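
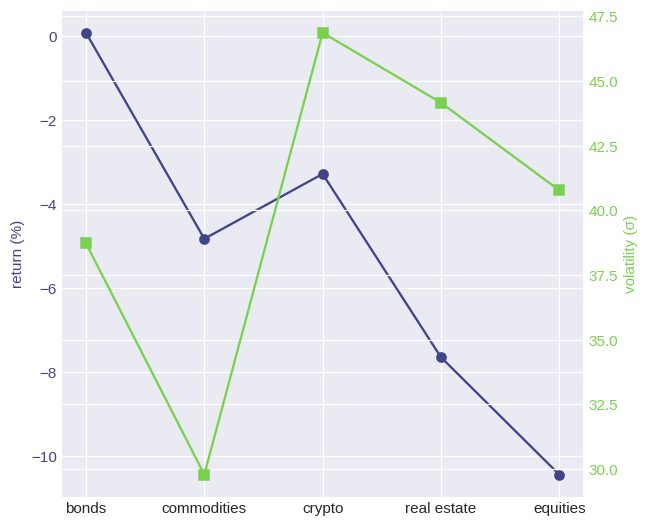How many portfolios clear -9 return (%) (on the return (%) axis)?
Above -9: bonds, commodities, crypto, real estate.

4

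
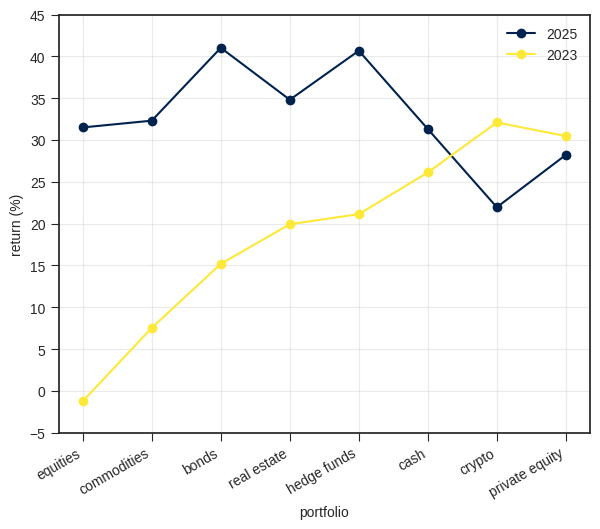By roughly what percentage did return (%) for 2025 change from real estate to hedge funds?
≈ +14.3%

real estate ≈ 35, hedge funds ≈ 40; (40 − 35) / 35 ≈ +14.3%.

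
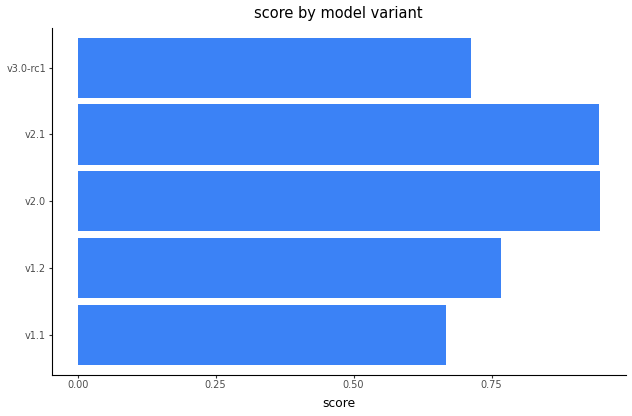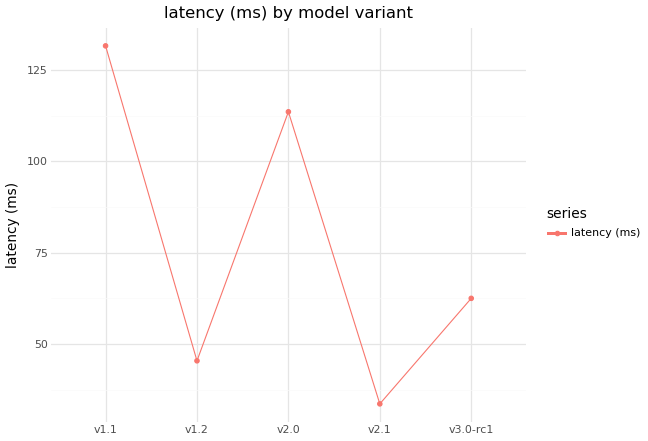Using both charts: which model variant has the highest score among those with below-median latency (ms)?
Chart 2 median latency (ms) ≈ 60; below-median model variants: v1.2, v2.1. Among those, v2.1 has the highest score (≈ 0.9).

v2.1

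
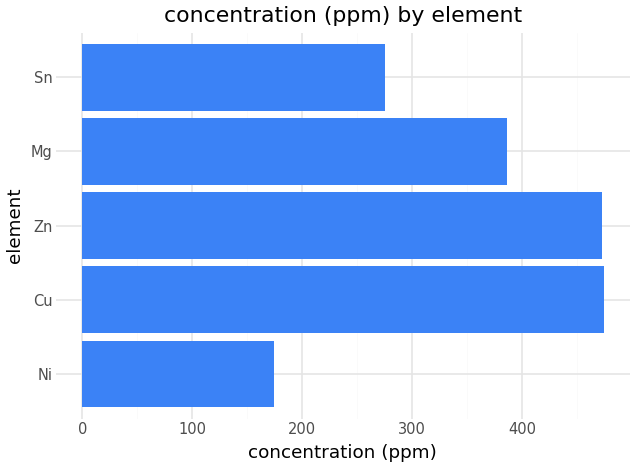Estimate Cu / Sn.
≈ 1.8×

Cu ≈ 450, Sn ≈ 250; 450/250 ≈ 1.8.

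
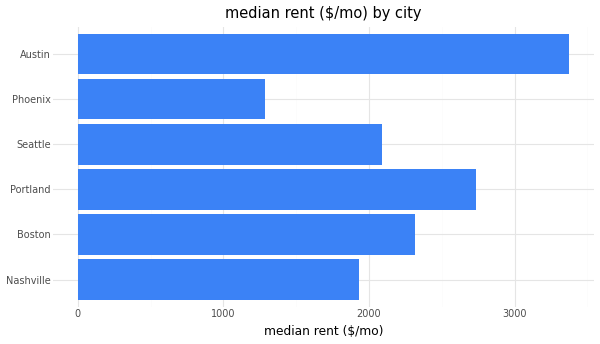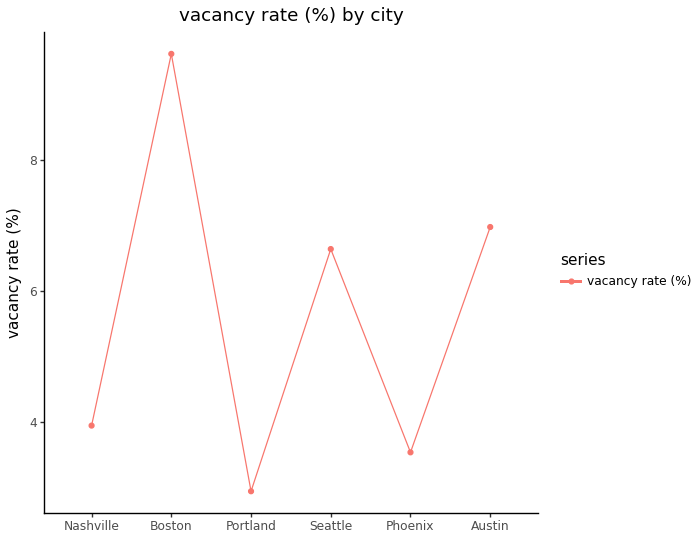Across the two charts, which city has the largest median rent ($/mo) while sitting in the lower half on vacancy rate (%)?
Portland

Chart 2 median vacancy rate (%) ≈ 5; below-median cities: Nashville, Portland, Phoenix. Among those, Portland has the highest median rent ($/mo) (≈ 2500).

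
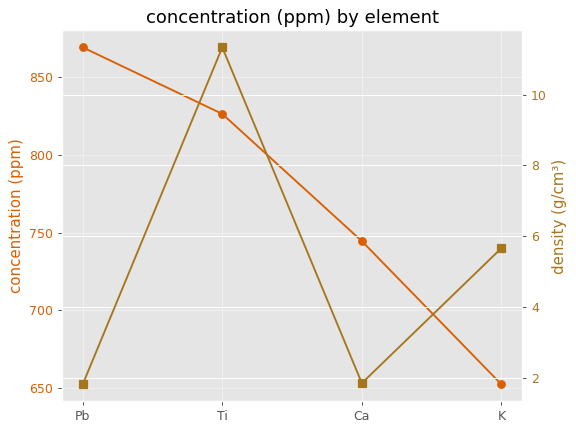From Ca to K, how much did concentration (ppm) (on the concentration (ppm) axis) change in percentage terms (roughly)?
≈ -10.8%

Ca ≈ 740, K ≈ 660; (660 − 740) / 740 ≈ -10.8%.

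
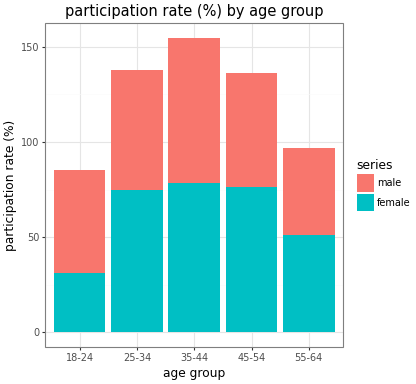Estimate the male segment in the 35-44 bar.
male top ≈ 160, bottom ≈ 80; segment ≈ 80.

≈ 80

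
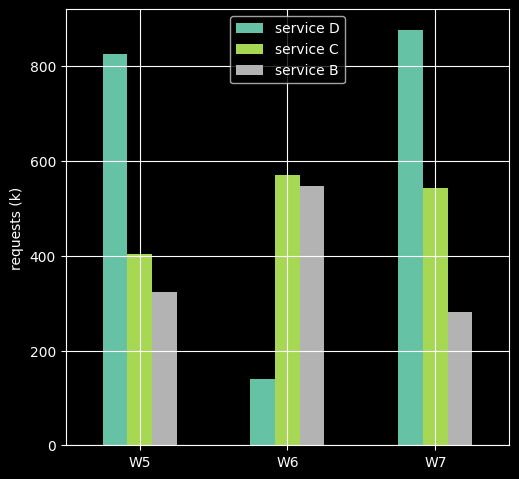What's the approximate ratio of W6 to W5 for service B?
≈ 1.67×

W6 ≈ 500, W5 ≈ 300; 500/300 ≈ 1.67.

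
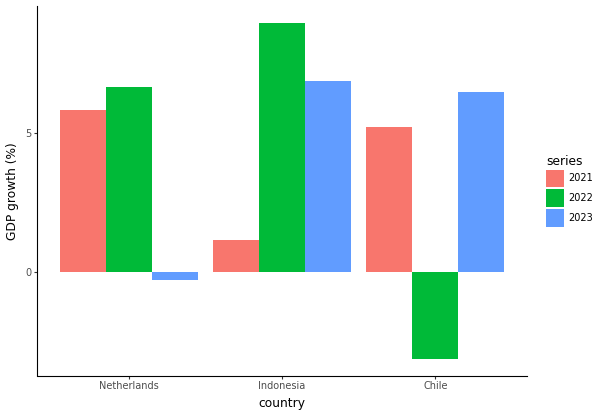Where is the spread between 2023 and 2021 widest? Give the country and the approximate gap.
Netherlands, ≈ 6 %

Netherlands: 2023 ≈ 0, 2021 ≈ 6 → gap ≈ 6. Next-largest (Indonesia) is only ≈ 4.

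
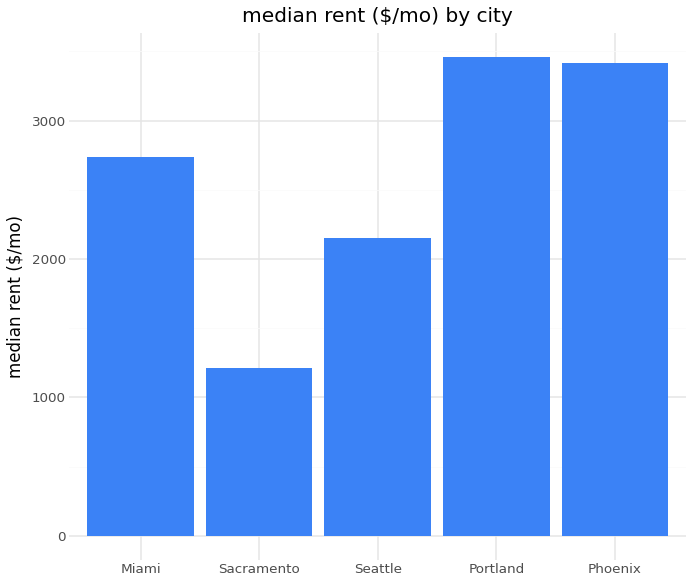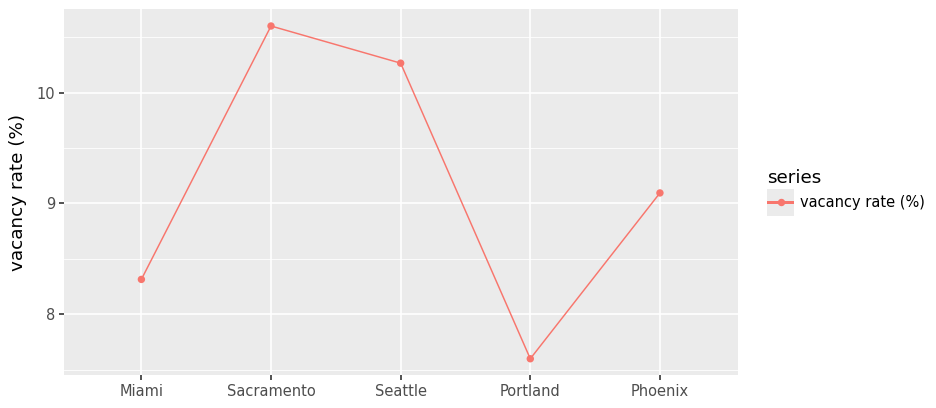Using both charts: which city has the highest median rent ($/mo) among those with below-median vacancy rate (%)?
Portland

Chart 2 median vacancy rate (%) ≈ 9; below-median cities: Miami, Portland. Among those, Portland has the highest median rent ($/mo) (≈ 3500).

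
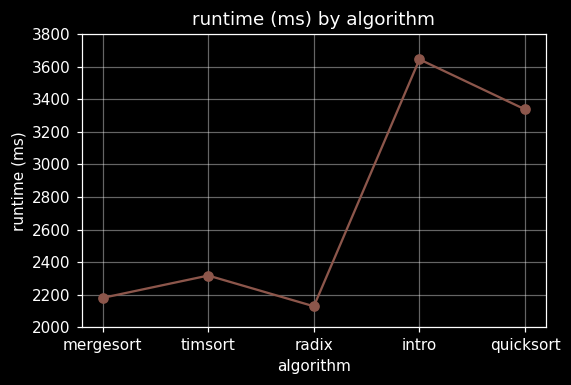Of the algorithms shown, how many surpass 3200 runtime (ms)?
Above 3200: intro, quicksort.

2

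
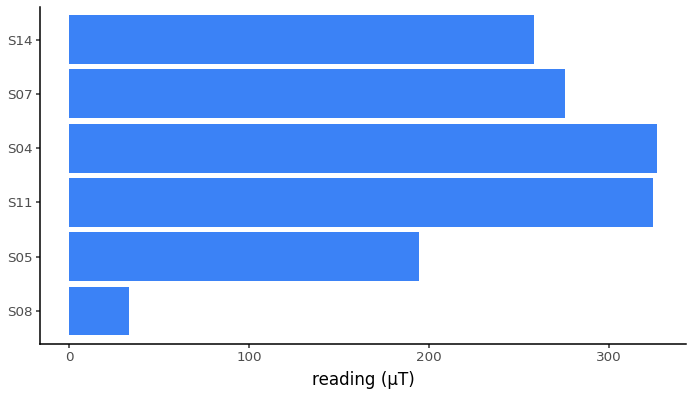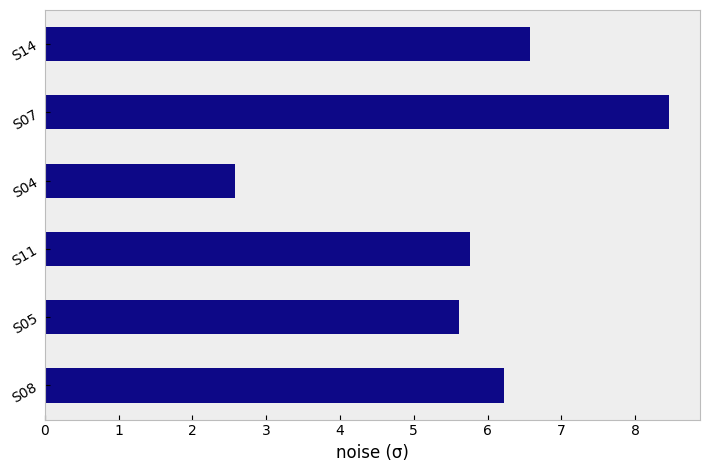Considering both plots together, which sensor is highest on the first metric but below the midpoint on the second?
Chart 2 median noise (σ) ≈ 6; below-median sensors: S05, S11, S04. Among those, S04 has the highest reading (µT) (≈ 350).

S04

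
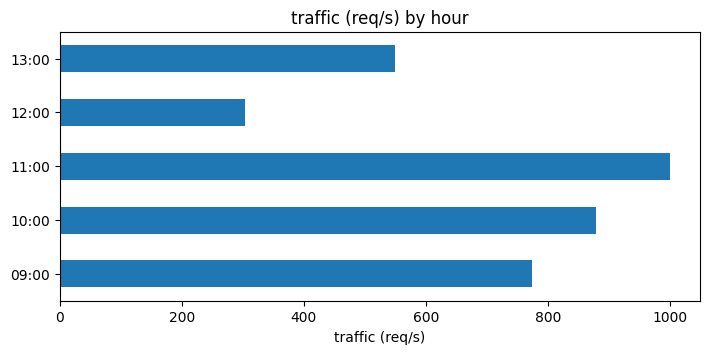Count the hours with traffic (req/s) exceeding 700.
3

Above 700: 09:00, 10:00, 11:00.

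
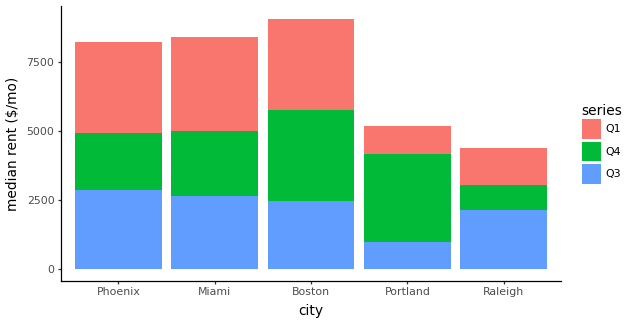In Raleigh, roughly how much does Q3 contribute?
≈ 2000

Q3 top ≈ 2000, bottom ≈ 0; segment ≈ 2000.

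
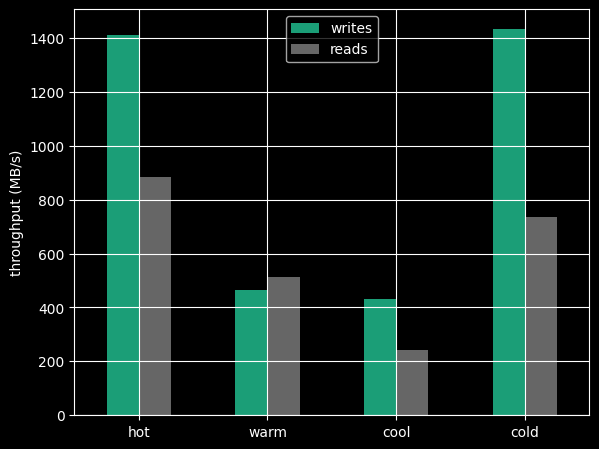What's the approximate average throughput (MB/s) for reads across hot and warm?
(800 + 600) / 2 ≈ 700.

≈ 700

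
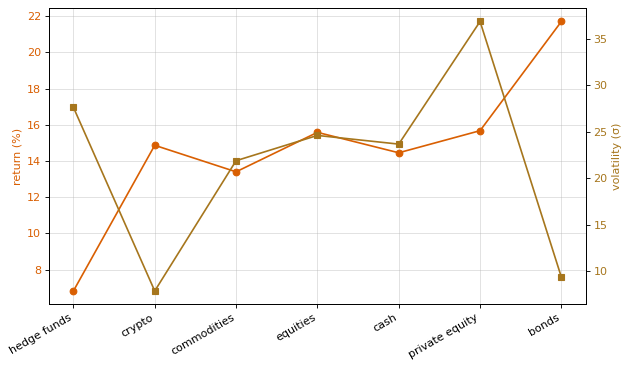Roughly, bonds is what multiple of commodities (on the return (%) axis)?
≈ 1.57×

bonds ≈ 22, commodities ≈ 14; 22/14 ≈ 1.57.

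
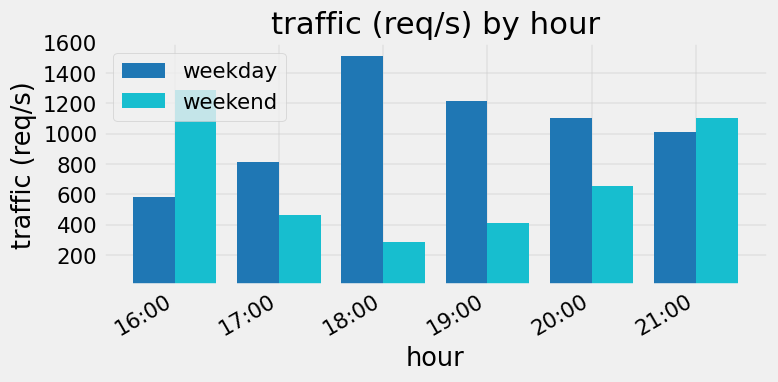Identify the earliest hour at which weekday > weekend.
16:00: weekday ≈ 600 vs weekend ≈ 1200 (not yet); 17:00: weekday ≈ 800 vs weekend ≈ 400 (first crossover).

17:00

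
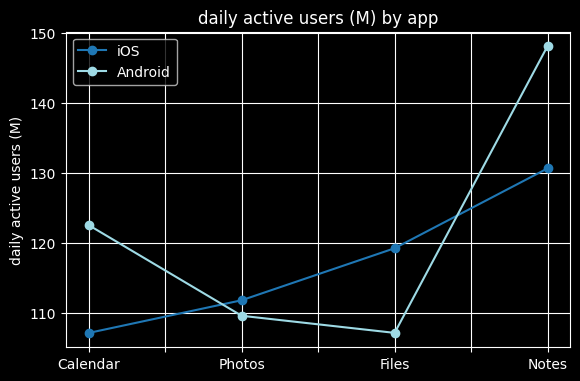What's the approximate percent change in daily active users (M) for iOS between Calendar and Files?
Calendar ≈ 105, Files ≈ 120; (120 − 105) / 105 ≈ +14.3%.

≈ +14.3%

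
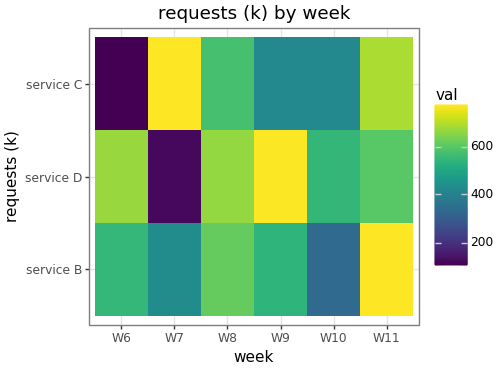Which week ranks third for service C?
W8

Top 4 for service C: W7 ≈ 800, W11 ≈ 700, W8 ≈ 600, W9 ≈ 400.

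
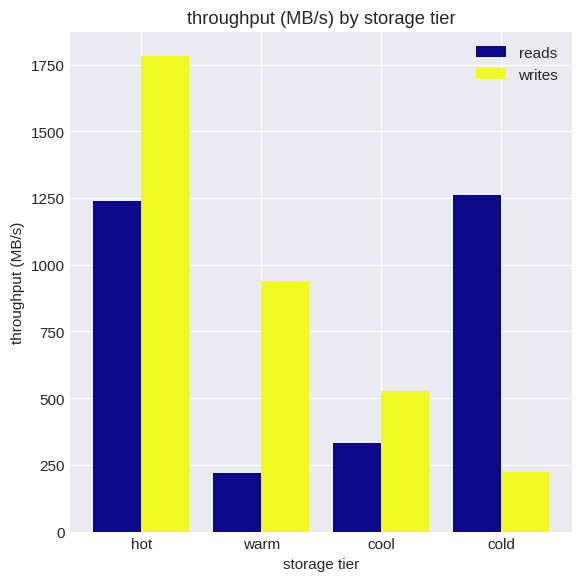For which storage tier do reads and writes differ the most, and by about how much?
cold, ≈ 1000 MB/s

cold: reads ≈ 1200, writes ≈ 200 → gap ≈ 1000. Next-largest (warm) is only ≈ 800.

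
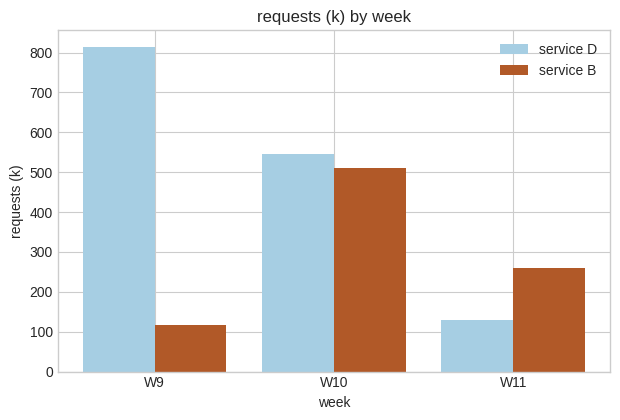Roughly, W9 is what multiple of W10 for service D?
W9 ≈ 800, W10 ≈ 500; 800/500 ≈ 1.6.

≈ 1.6×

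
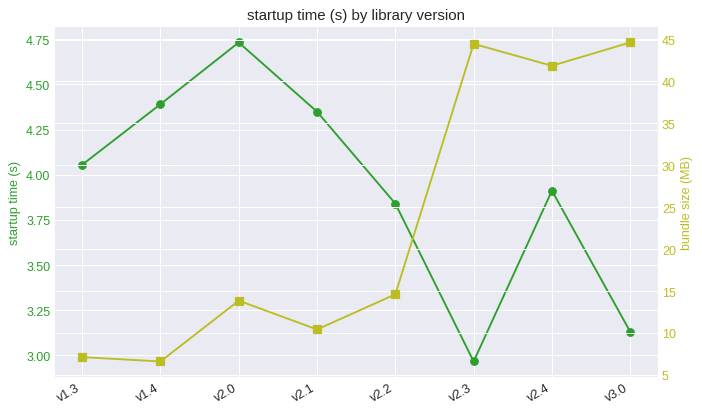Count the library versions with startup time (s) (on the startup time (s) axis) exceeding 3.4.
Above 3.4: v1.3, v1.4, v2.0, v2.1, v2.2, v2.4.

6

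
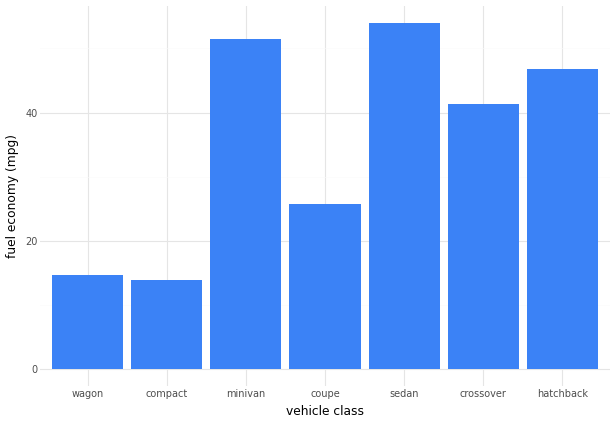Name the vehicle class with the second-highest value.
minivan

Top 3: sedan ≈ 55, minivan ≈ 50, hatchback ≈ 45.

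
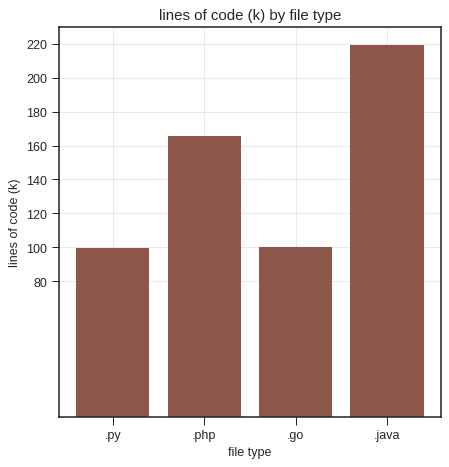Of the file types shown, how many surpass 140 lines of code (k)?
Above 140: .php, .java.

2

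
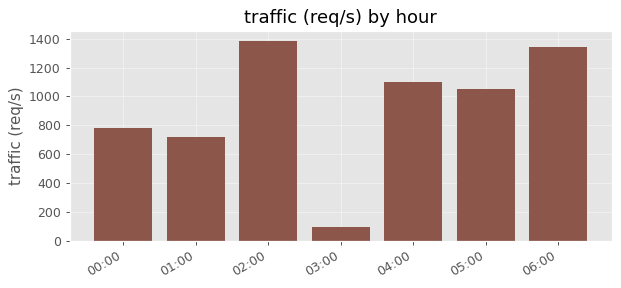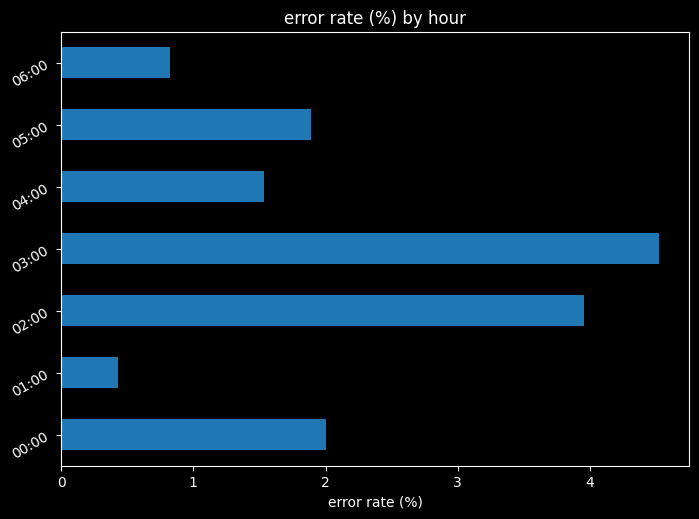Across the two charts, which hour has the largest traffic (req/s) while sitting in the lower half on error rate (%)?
06:00

Chart 2 median error rate (%) ≈ 2; below-median hours: 01:00, 04:00, 06:00. Among those, 06:00 has the highest traffic (req/s) (≈ 1400).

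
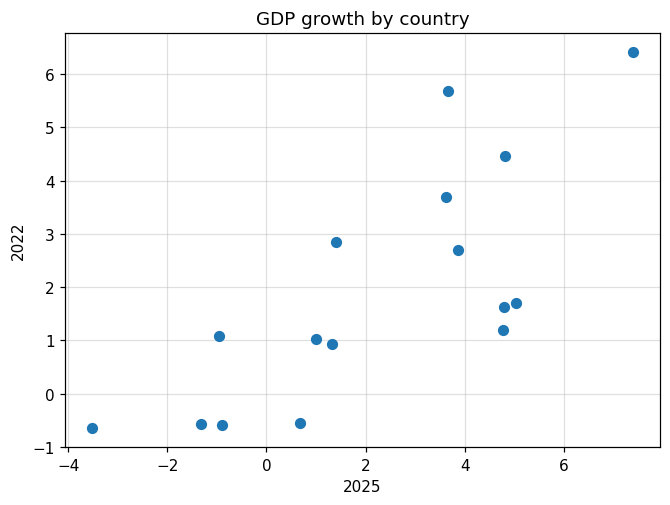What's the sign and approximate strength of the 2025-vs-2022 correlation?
positive, strong

Points are positively correlated; strong (|r| ≈ 0.8).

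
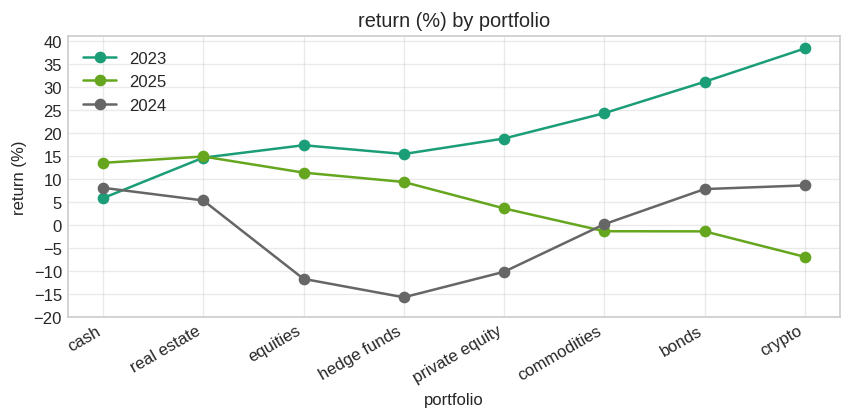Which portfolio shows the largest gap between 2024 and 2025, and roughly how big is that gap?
hedge funds, ≈ 25 %

hedge funds: 2024 ≈ -15, 2025 ≈ 10 → gap ≈ 25. Next-largest (equities) is only ≈ 20.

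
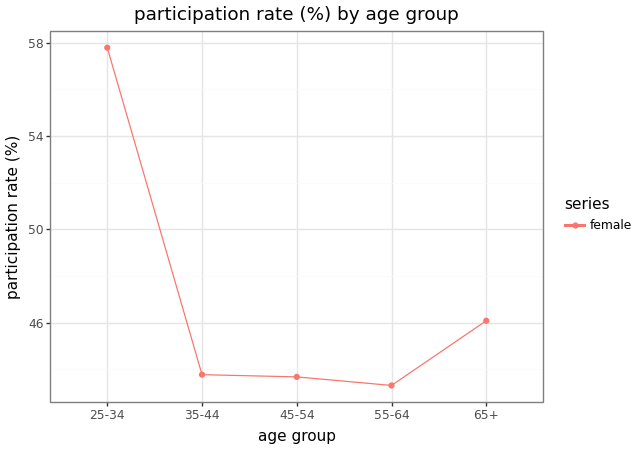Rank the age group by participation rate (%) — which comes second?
Top 3: 25-34 ≈ 58, 65+ ≈ 46, 35-44 ≈ 44.

65+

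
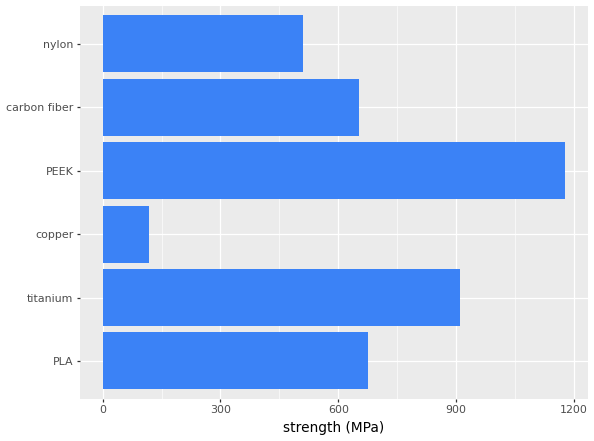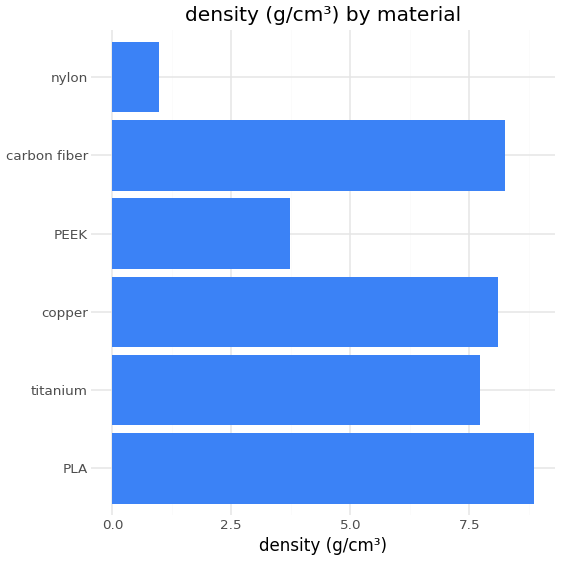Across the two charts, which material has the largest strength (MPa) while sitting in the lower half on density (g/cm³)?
PEEK

Chart 2 median density (g/cm³) ≈ 8; below-median materials: titanium, PEEK, nylon. Among those, PEEK has the highest strength (MPa) (≈ 1200).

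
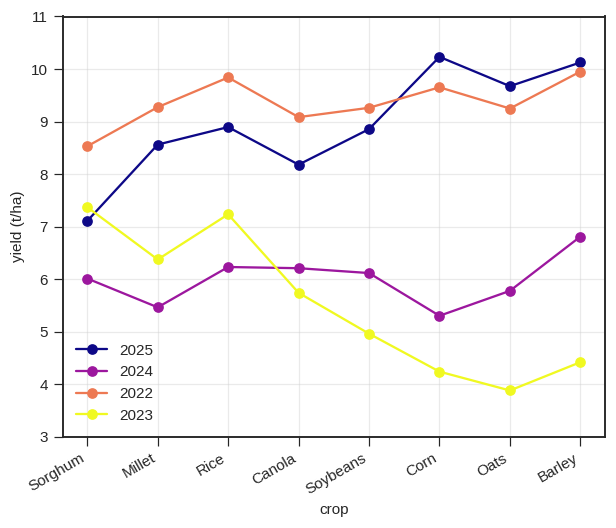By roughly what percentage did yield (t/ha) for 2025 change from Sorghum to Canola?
Sorghum ≈ 7, Canola ≈ 8; (8 − 7) / 7 ≈ +14.3%.

≈ +14.3%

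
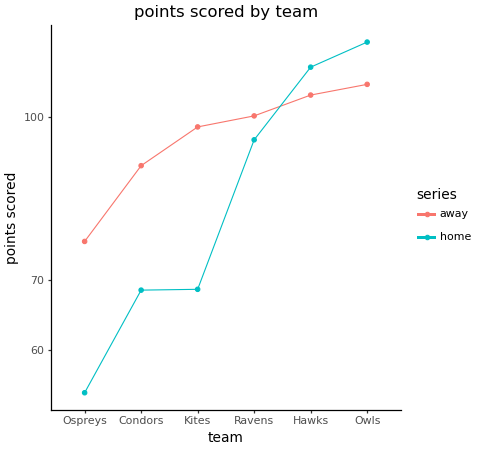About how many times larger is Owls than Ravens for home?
Owls ≈ 120, Ravens ≈ 100; 120/100 ≈ 1.2.

≈ 1.2×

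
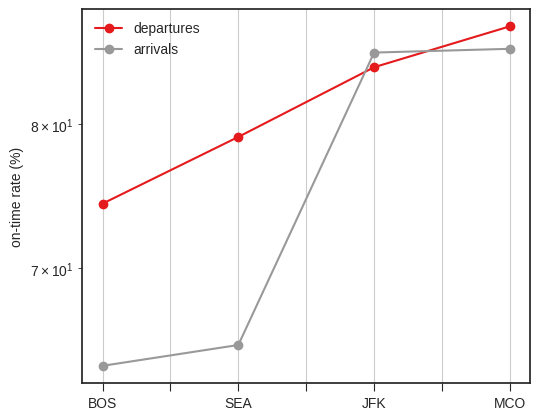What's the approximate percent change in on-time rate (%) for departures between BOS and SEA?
BOS ≈ 74, SEA ≈ 80; (80 − 74) / 74 ≈ +8.1%.

≈ +8.1%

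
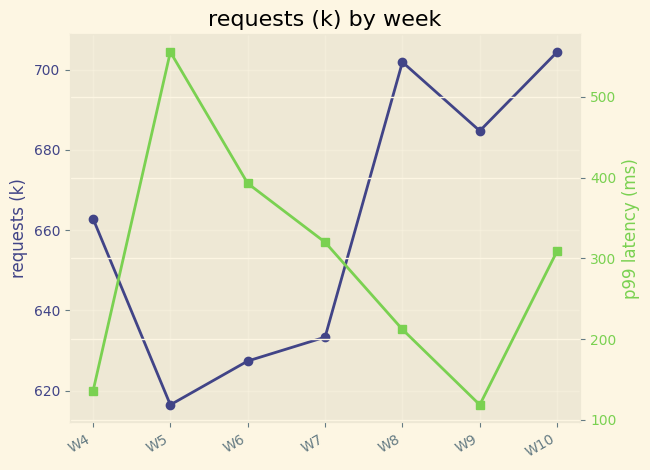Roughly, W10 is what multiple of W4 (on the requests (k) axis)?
W10 ≈ 700, W4 ≈ 660; 700/660 ≈ 1.06.

≈ 1.06×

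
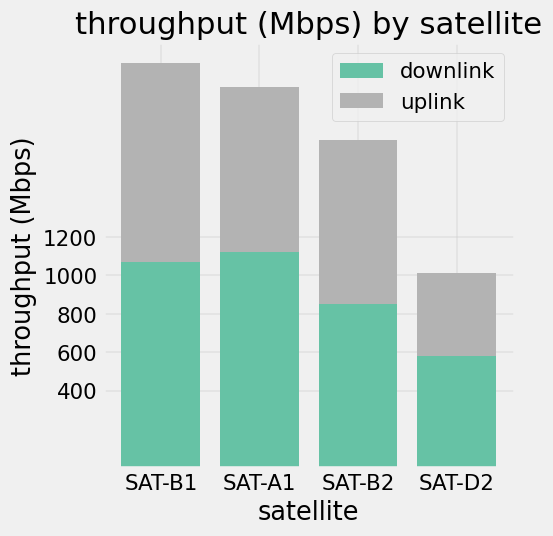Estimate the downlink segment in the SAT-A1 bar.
≈ 1200

downlink top ≈ 1200, bottom ≈ 0; segment ≈ 1200.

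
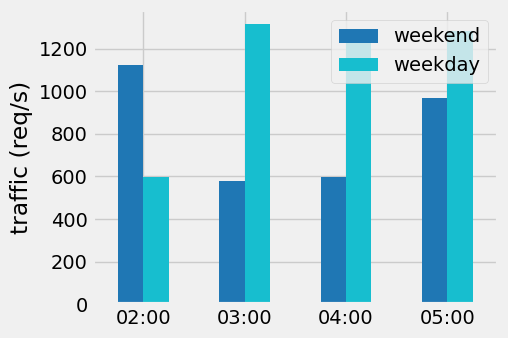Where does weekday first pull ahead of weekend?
02:00: weekday ≈ 600 vs weekend ≈ 1200 (not yet); 03:00: weekday ≈ 1400 vs weekend ≈ 600 (first crossover).

03:00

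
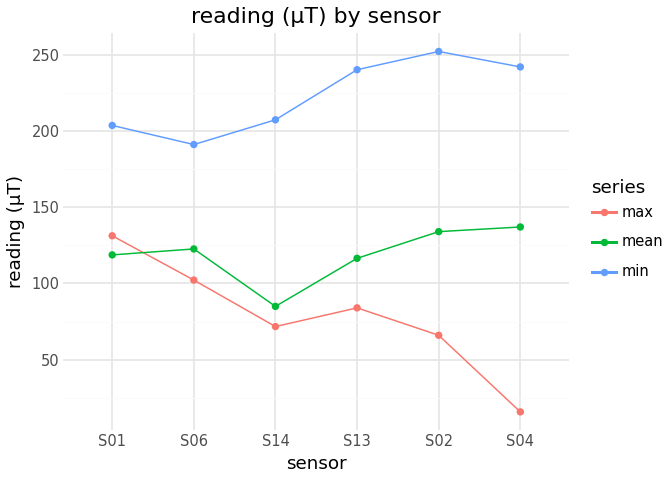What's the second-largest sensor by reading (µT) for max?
S06

Top 3 for max: S01 ≈ 140, S06 ≈ 100, S13 ≈ 80.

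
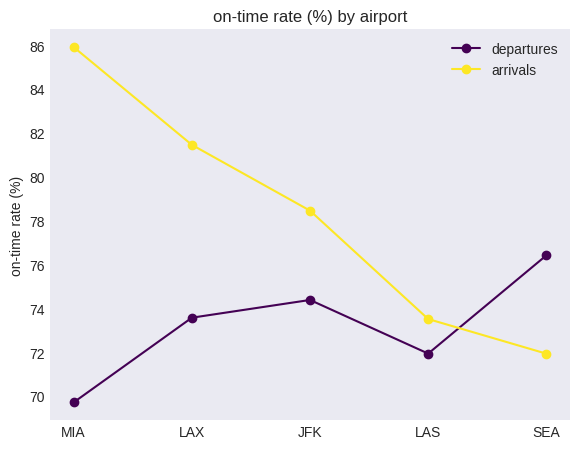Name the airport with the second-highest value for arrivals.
Top 3 for arrivals: MIA ≈ 86, LAX ≈ 82, JFK ≈ 78.

LAX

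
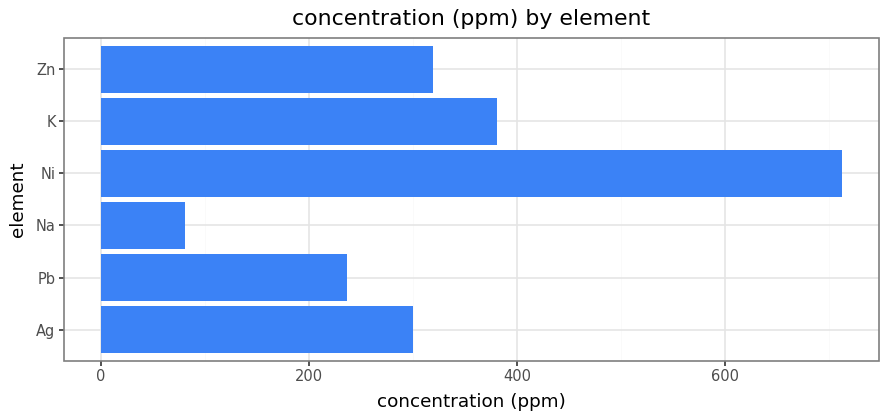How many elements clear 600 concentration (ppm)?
1

Above 600: Ni.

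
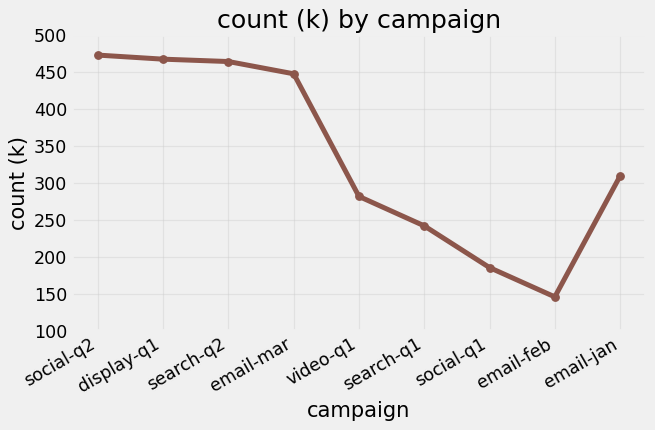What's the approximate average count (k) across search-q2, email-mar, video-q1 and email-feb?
(450 + 450 + 300 + 150) / 4 ≈ 338.

≈ 338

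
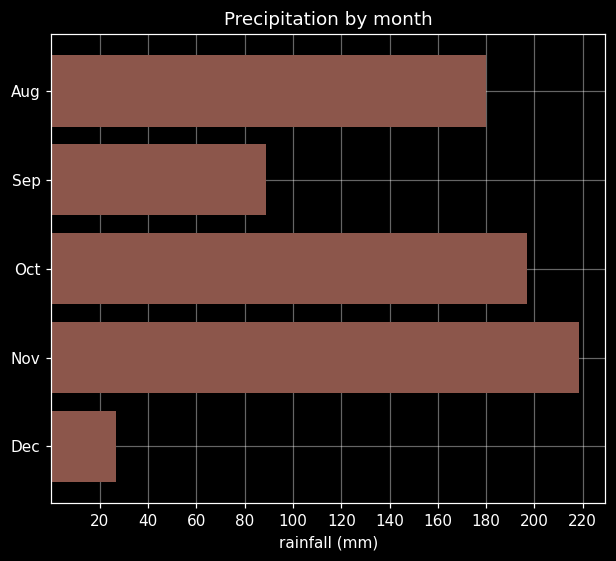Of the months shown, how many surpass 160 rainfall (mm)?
Above 160: Aug, Oct, Nov.

3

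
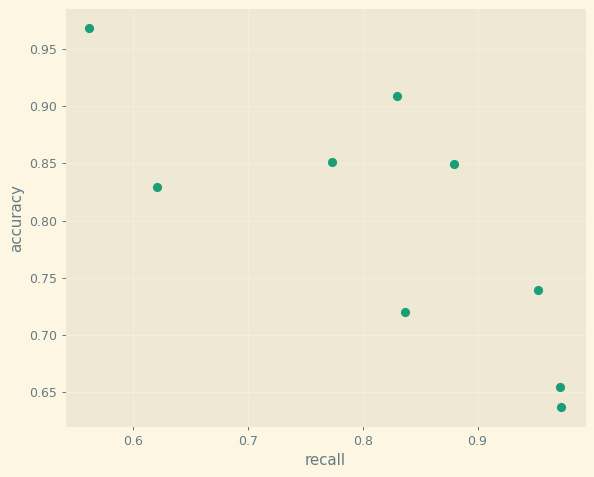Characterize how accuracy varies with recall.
Points are negatively correlated; strong (|r| ≈ 0.8).

negative, strong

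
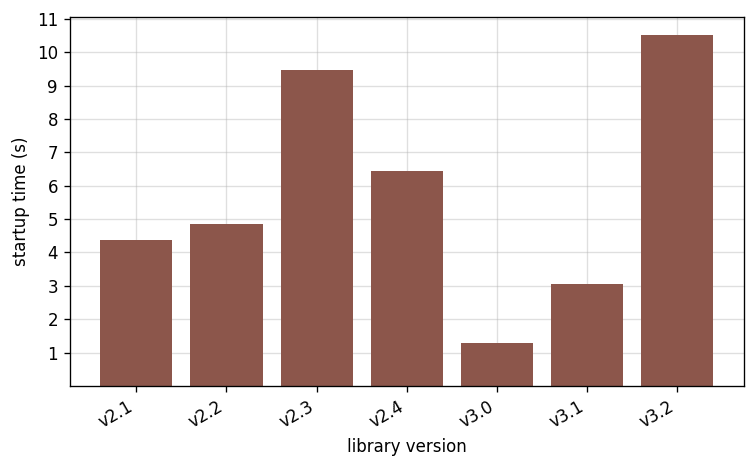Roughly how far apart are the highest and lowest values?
Max v3.2 ≈ 11, min v3.0 ≈ 1; range ≈ 10.

≈ 10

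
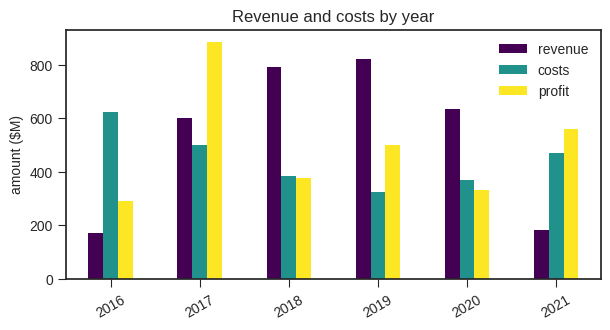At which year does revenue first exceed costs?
2016: revenue ≈ 200 vs costs ≈ 600 (not yet); 2017: revenue ≈ 600 vs costs ≈ 500 (first crossover).

2017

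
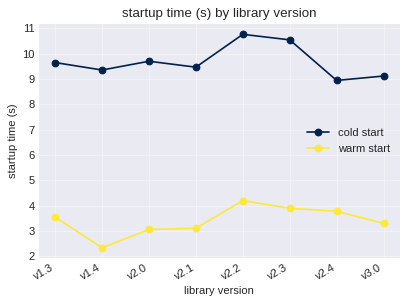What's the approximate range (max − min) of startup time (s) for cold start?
≈ 2

Max v2.2 ≈ 11, min v2.4 ≈ 9; range ≈ 2.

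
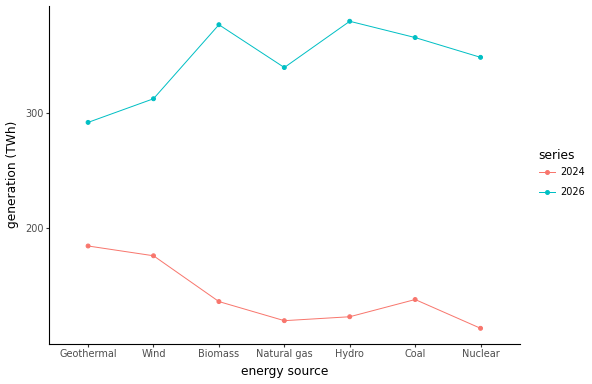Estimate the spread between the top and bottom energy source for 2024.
Max Geothermal ≈ 175, min Nuclear ≈ 125; range ≈ 50.

≈ 50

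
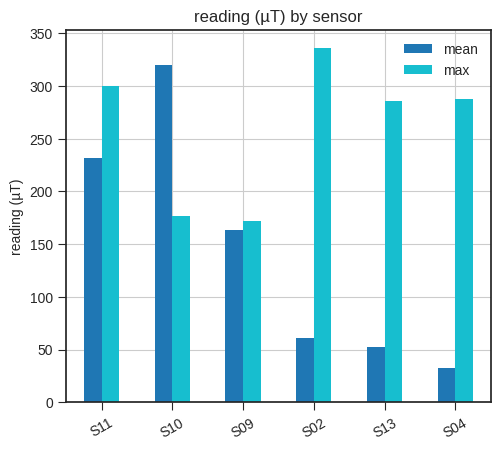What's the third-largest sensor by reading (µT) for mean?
Top 4 for mean: S10 ≈ 300, S11 ≈ 250, S09 ≈ 150, S02 ≈ 50.

S09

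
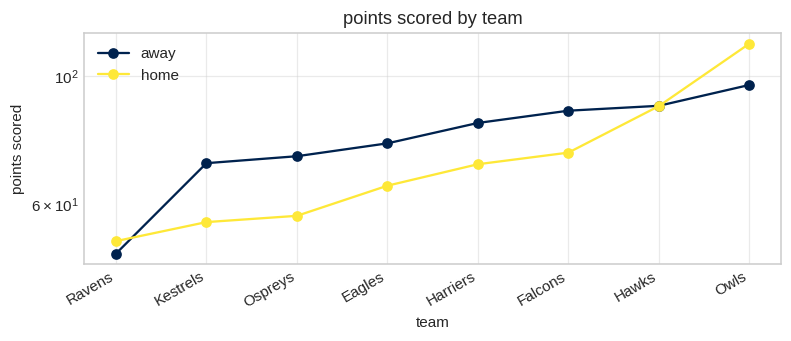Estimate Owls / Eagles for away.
Owls ≈ 100, Eagles ≈ 80; 100/80 ≈ 1.25.

≈ 1.25×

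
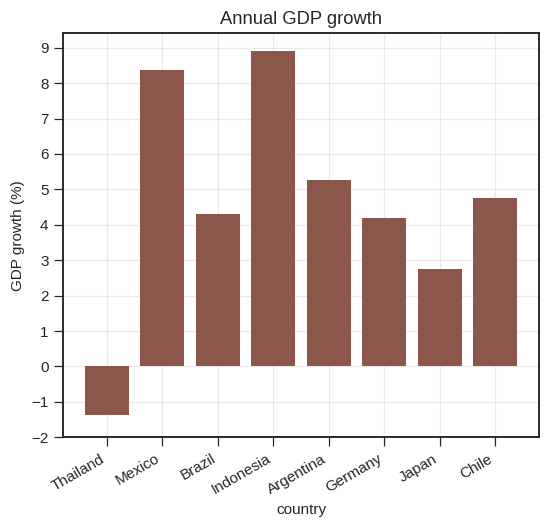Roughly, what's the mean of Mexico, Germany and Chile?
(8 + 4 + 5) / 3 ≈ 6.

≈ 6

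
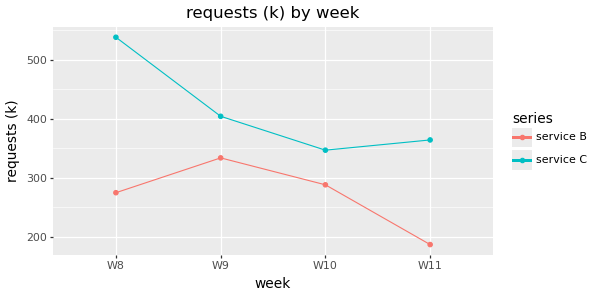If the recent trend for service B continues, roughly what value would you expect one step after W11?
Last three: 350, 300, 200 → slope ≈ -75/step → next ≈ 125.

≈ 125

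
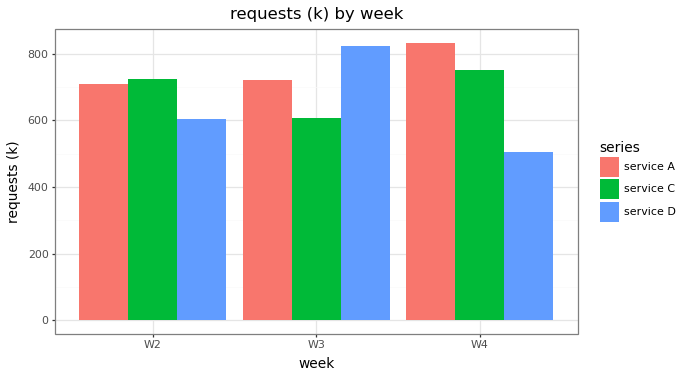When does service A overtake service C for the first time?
W3

W2: service A ≈ 700 vs service C ≈ 700 (not yet); W3: service A ≈ 700 vs service C ≈ 600 (first crossover).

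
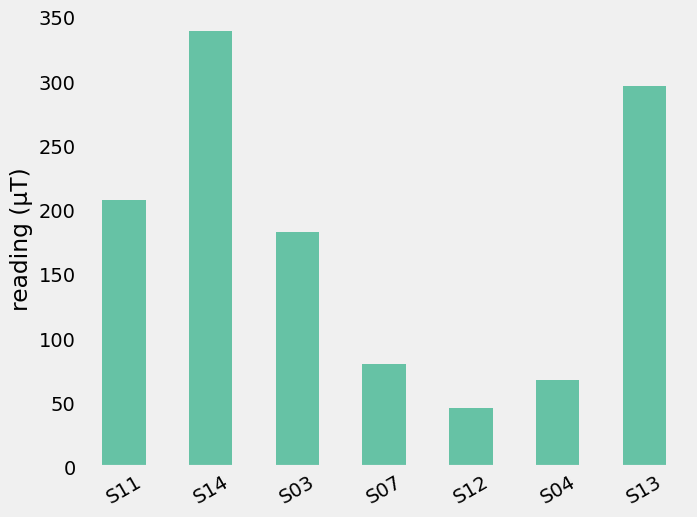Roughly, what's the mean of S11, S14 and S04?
≈ 200

(200 + 350 + 50) / 3 ≈ 200.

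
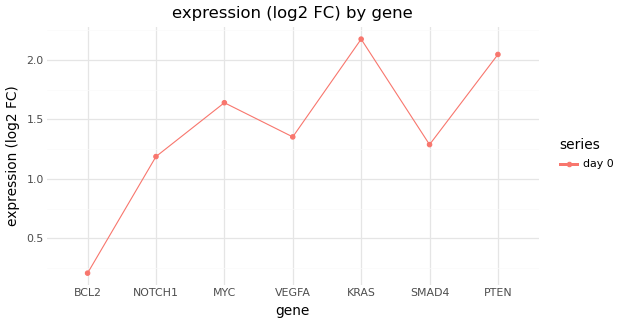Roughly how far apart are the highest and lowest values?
≈ 2.0

Max KRAS ≈ 2.2, min BCL2 ≈ 0.2; range ≈ 2.0.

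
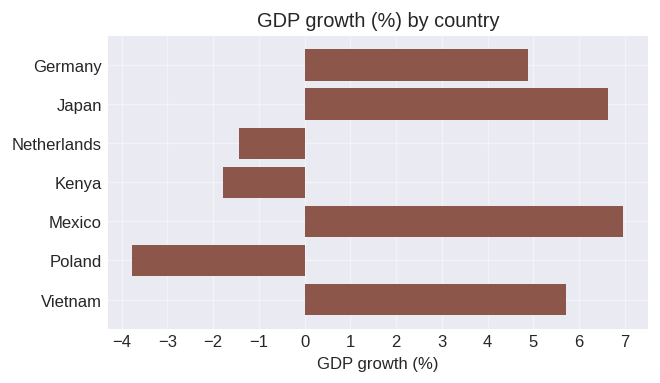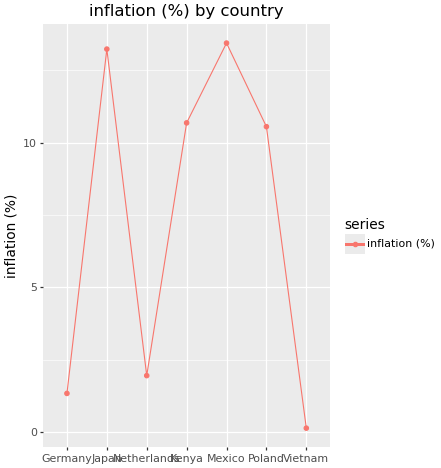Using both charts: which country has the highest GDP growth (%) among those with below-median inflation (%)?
Chart 2 median inflation (%) ≈ 10; below-median countries: Germany, Netherlands, Vietnam. Among those, Vietnam has the highest GDP growth (%) (≈ 6).

Vietnam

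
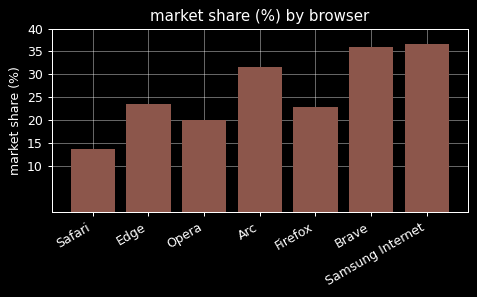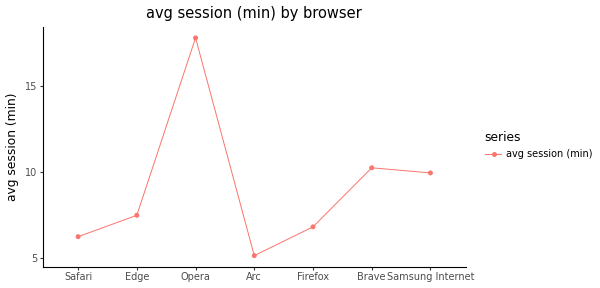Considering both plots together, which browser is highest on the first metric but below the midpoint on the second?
Chart 2 median avg session (min) ≈ 8; below-median browsers: Safari, Arc, Firefox. Among those, Arc has the highest market share (%) (≈ 30).

Arc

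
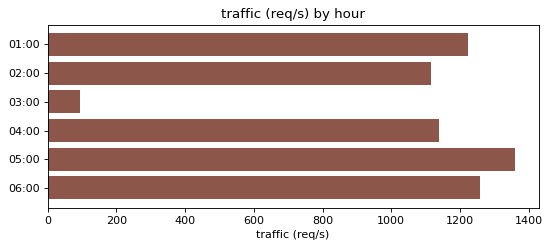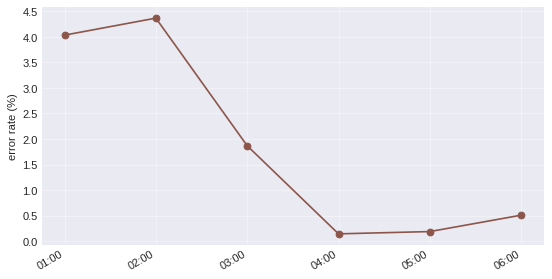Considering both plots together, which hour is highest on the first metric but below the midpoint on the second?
Chart 2 median error rate (%) ≈ 1; below-median hours: 04:00, 05:00, 06:00. Among those, 05:00 has the highest traffic (req/s) (≈ 1400).

05:00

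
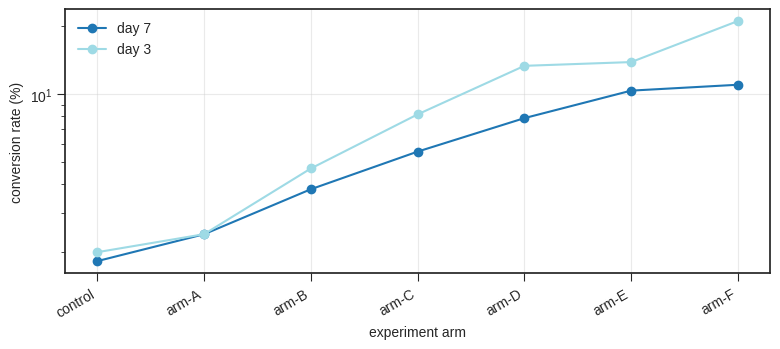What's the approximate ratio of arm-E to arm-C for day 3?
arm-E ≈ 14, arm-C ≈ 8; 14/8 ≈ 1.75.

≈ 1.75×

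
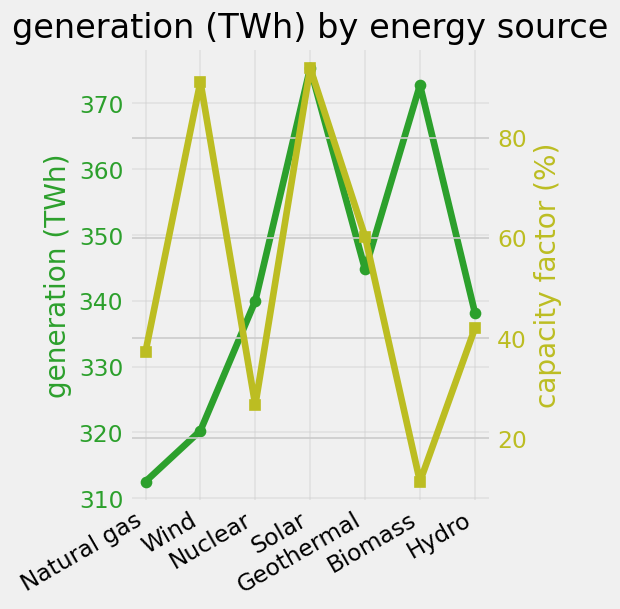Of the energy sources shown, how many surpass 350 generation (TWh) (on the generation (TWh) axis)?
2

Above 350: Solar, Biomass.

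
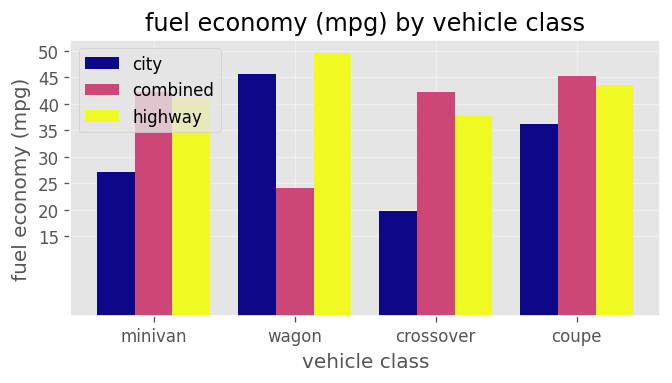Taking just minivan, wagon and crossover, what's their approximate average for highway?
≈ 43

(40 + 50 + 40) / 3 ≈ 43.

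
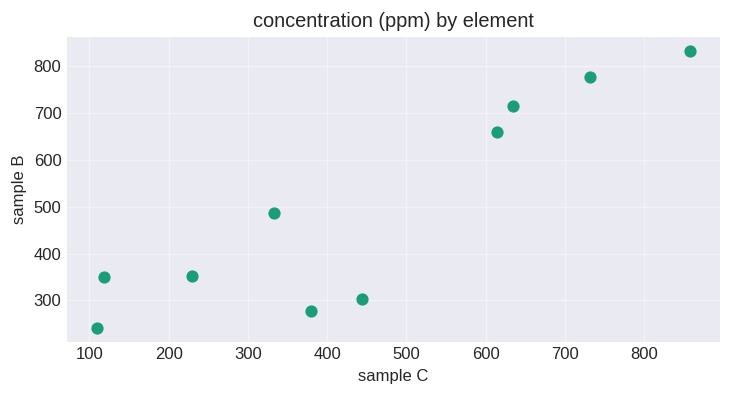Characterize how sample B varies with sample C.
positive, strong

Points are positively correlated; strong (|r| ≈ 0.9).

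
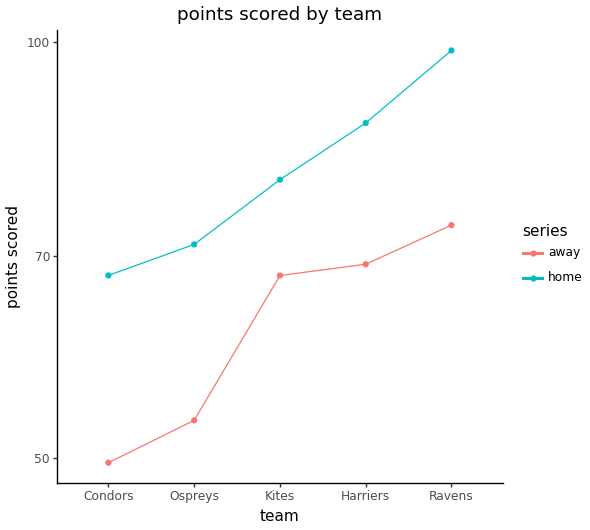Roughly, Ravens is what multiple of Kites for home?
Ravens ≈ 100, Kites ≈ 80; 100/80 ≈ 1.25.

≈ 1.25×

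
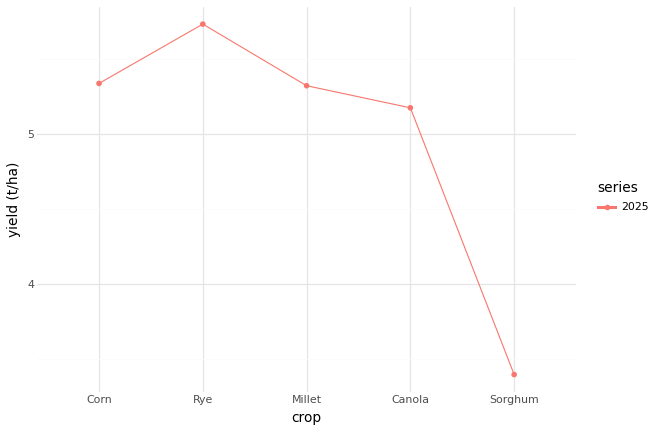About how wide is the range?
≈ 2.4

Max Rye ≈ 5.8, min Sorghum ≈ 3.4; range ≈ 2.4.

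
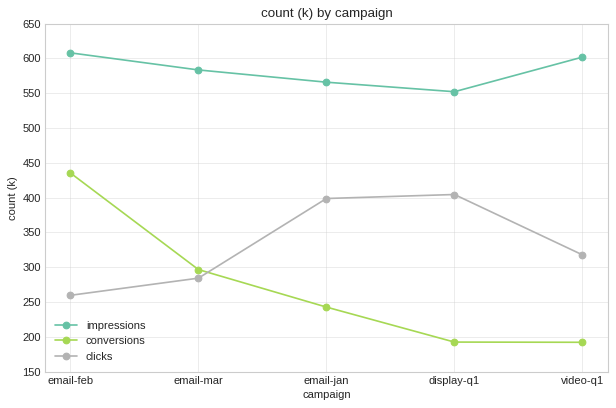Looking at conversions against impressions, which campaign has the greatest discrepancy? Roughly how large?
video-q1: conversions ≈ 200, impressions ≈ 600 → gap ≈ 400. Next-largest (display-q1) is only ≈ 350.

video-q1, ≈ 400 k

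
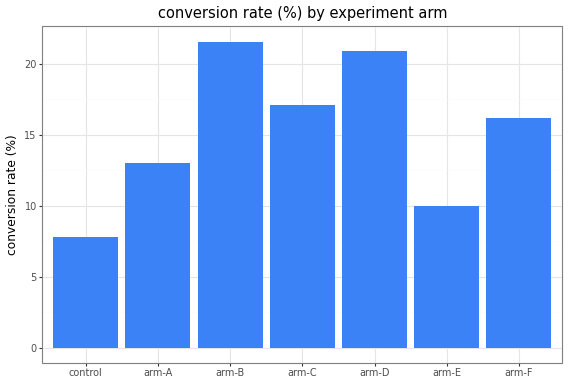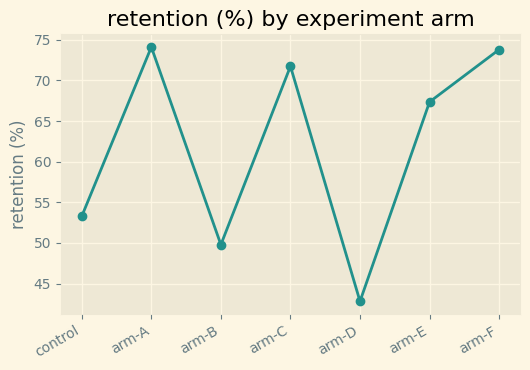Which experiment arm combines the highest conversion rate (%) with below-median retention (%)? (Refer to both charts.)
arm-B

Chart 2 median retention (%) ≈ 70; below-median experiment arms: control, arm-B, arm-D. Among those, arm-B has the highest conversion rate (%) (≈ 22).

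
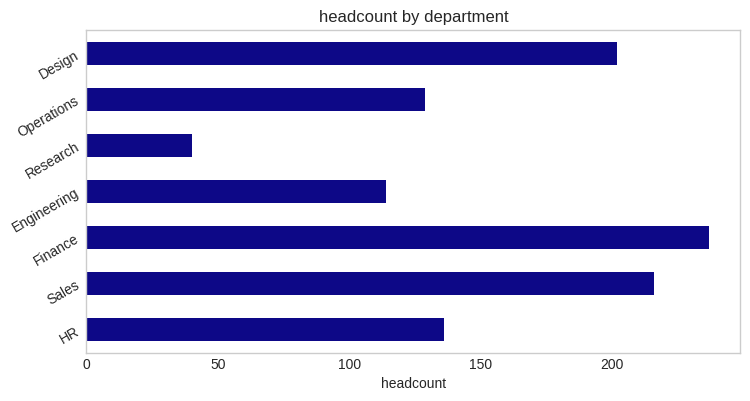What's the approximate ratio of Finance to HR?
≈ 1.71×

Finance ≈ 240, HR ≈ 140; 240/140 ≈ 1.71.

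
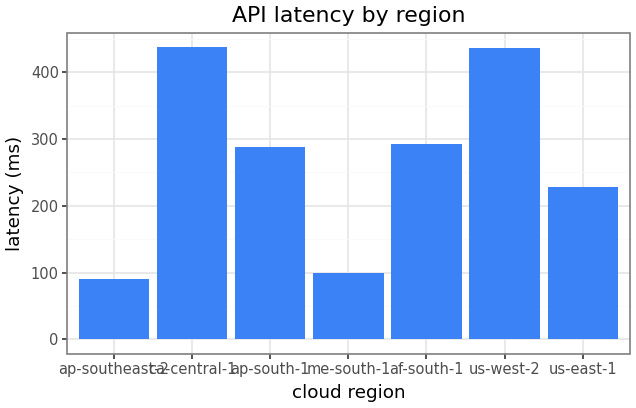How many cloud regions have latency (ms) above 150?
Above 150: ca-central-1, ap-south-1, af-south-1, us-west-2, us-east-1.

5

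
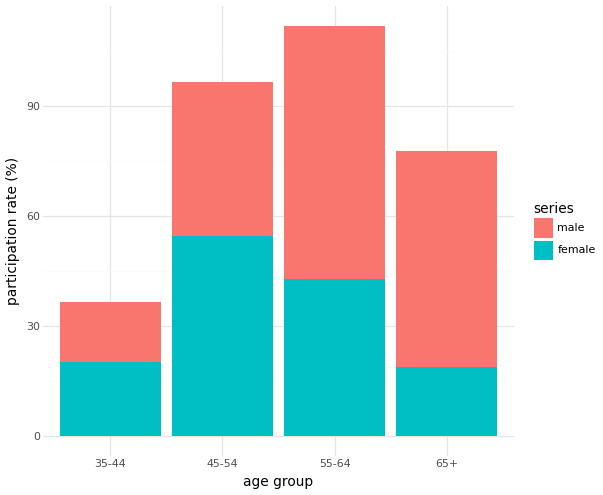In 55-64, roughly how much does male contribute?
male top ≈ 110, bottom ≈ 40; segment ≈ 70.

≈ 70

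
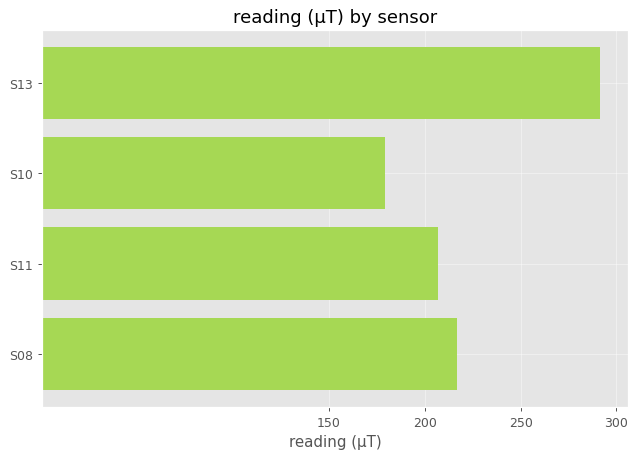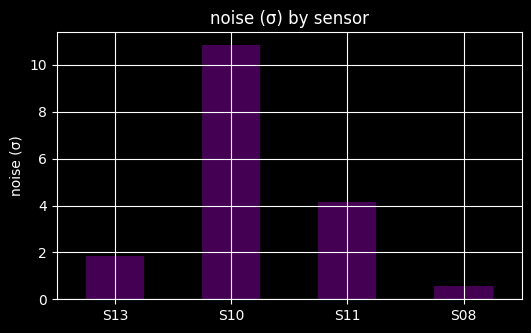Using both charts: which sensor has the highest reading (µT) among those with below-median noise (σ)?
S13

Chart 2 median noise (σ) ≈ 3; below-median sensors: S13, S08. Among those, S13 has the highest reading (µT) (≈ 300).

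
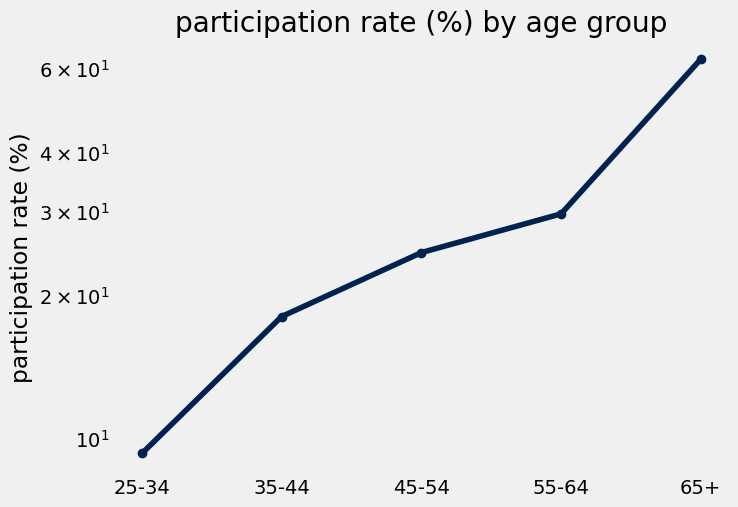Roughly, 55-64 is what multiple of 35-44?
55-64 ≈ 30, 35-44 ≈ 20; 30/20 ≈ 1.5.

≈ 1.5×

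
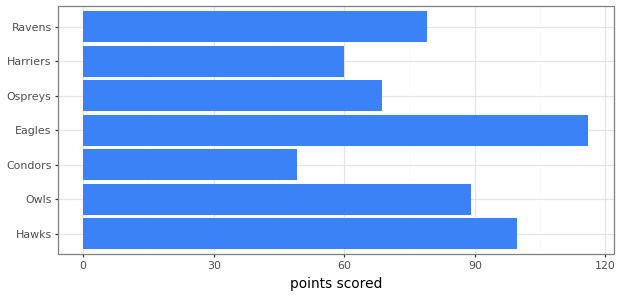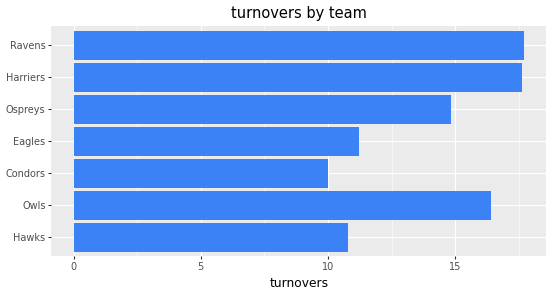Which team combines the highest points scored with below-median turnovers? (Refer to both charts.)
Chart 2 median turnovers ≈ 14; below-median teams: Hawks, Condors, Eagles. Among those, Eagles has the highest points scored (≈ 120).

Eagles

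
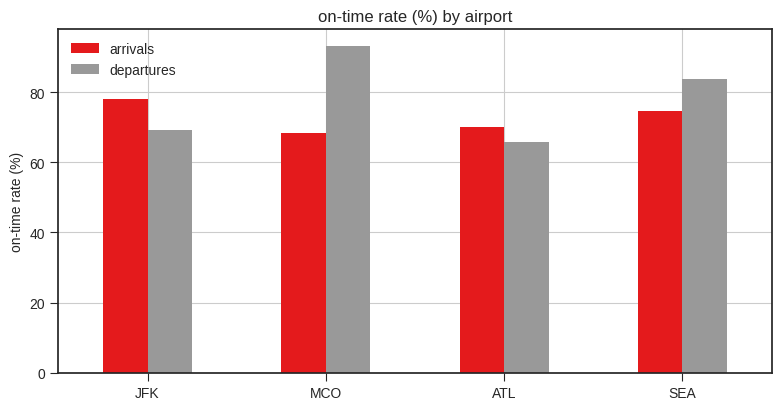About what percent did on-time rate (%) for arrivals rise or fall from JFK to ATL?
≈ -12.5%

JFK ≈ 80, ATL ≈ 70; (70 − 80) / 80 ≈ -12.5%.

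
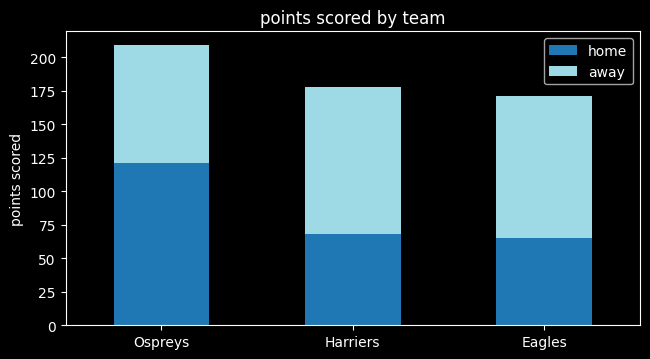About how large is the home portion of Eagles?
home top ≈ 60, bottom ≈ 0; segment ≈ 60.

≈ 60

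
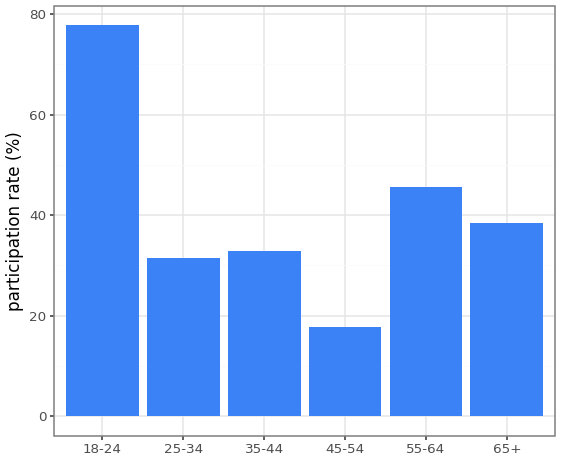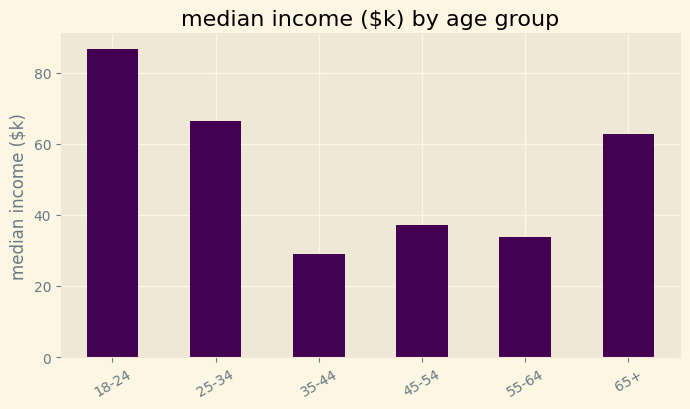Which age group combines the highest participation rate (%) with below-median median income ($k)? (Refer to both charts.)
55-64

Chart 2 median median income ($k) ≈ 50; below-median age groups: 35-44, 45-54, 55-64. Among those, 55-64 has the highest participation rate (%) (≈ 50).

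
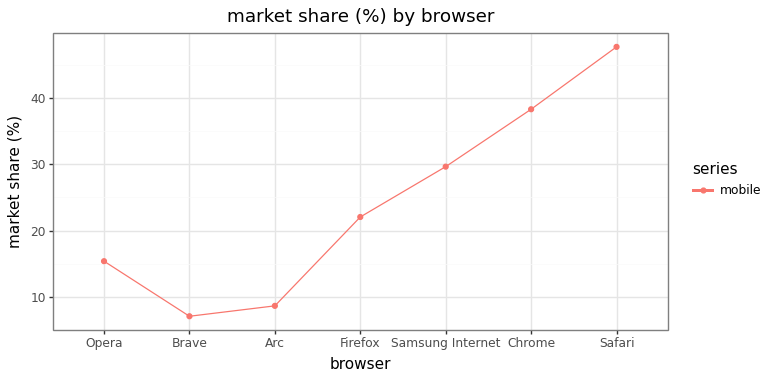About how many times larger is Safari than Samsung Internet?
≈ 1.67×

Safari ≈ 50, Samsung Internet ≈ 30; 50/30 ≈ 1.67.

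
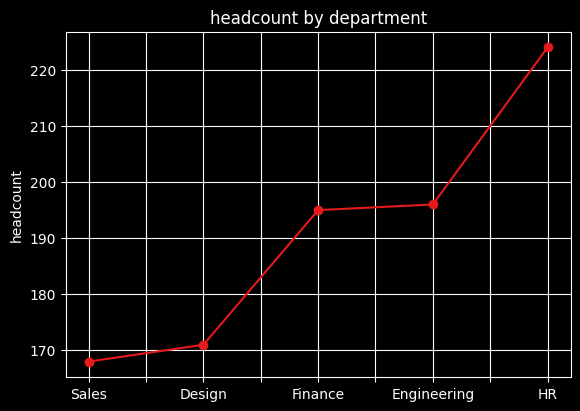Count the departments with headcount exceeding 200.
1

Above 200: HR.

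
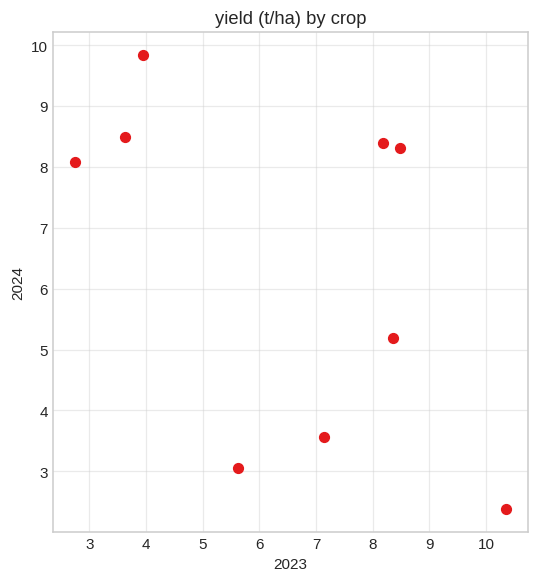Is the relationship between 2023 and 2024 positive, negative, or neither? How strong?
negative, moderate

Points are negatively correlated; moderate (|r| ≈ 0.5).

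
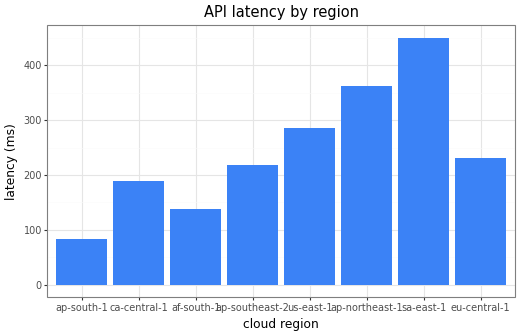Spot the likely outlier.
sa-east-1

sa-east-1 ≈ 450; the rest sit between ≈ 100 and ≈ 350.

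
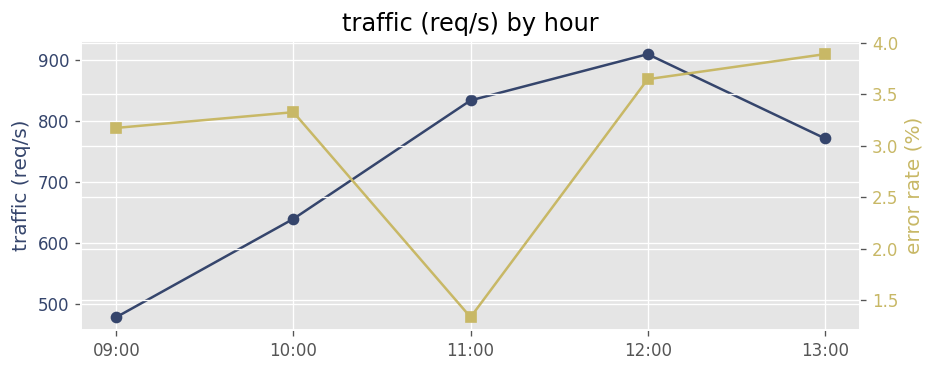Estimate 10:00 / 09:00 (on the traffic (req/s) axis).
10:00 ≈ 650, 09:00 ≈ 500; 650/500 ≈ 1.3.

≈ 1.3×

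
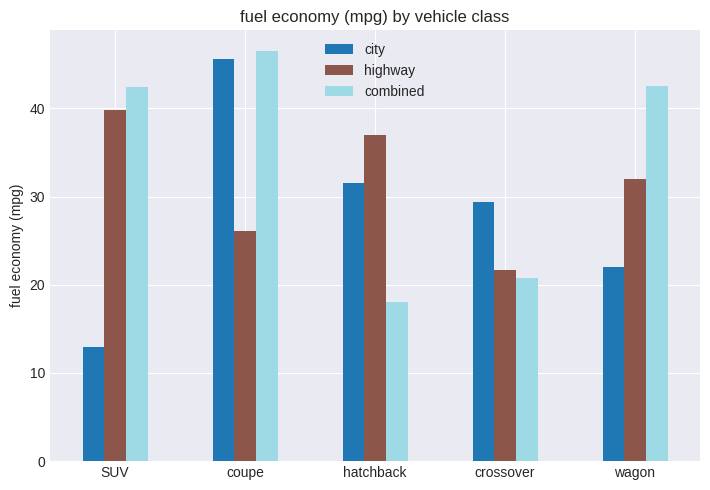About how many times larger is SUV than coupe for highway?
≈ 1.6×

SUV ≈ 40, coupe ≈ 25; 40/25 ≈ 1.6.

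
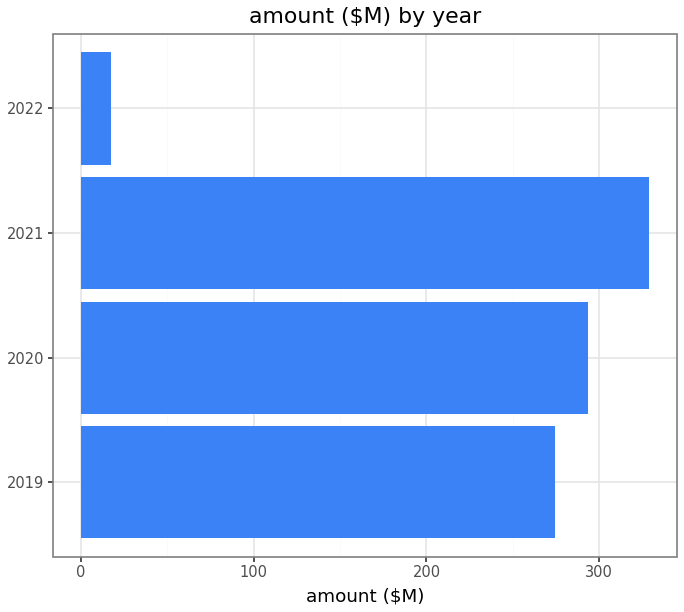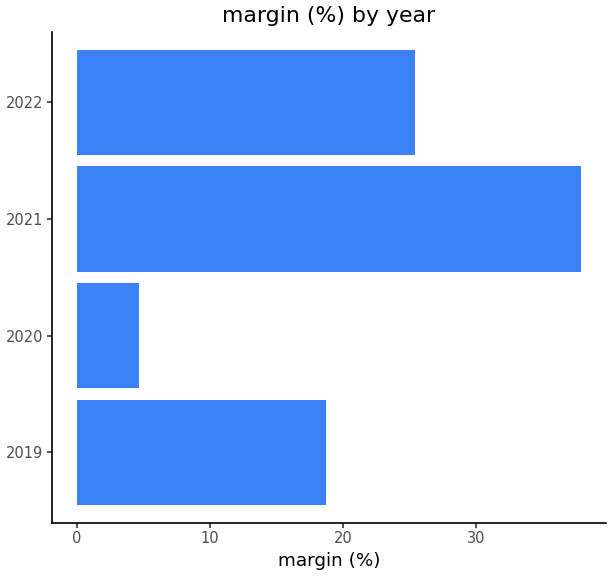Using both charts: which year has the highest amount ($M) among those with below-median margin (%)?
2020

Chart 2 median margin (%) ≈ 20; below-median years: 2019, 2020. Among those, 2020 has the highest amount ($M) (≈ 300).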